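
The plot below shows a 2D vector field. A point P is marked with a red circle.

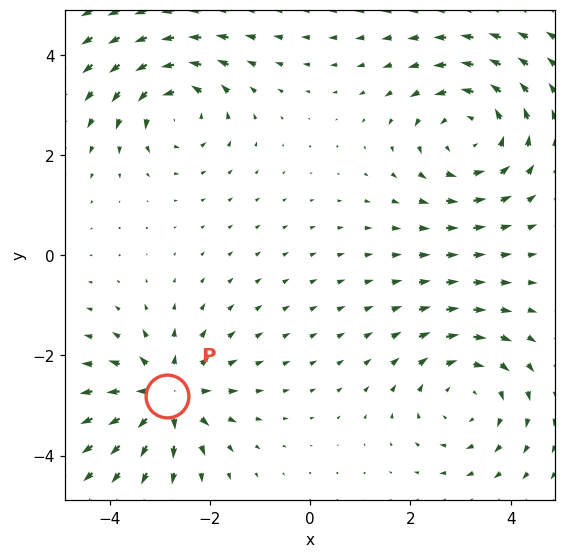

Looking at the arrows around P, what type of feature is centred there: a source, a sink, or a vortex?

At P (-2.9, -2.8) the arrows spread outward. Divergence about +5, curl ≈0 — positive divergence with near-zero curl is a source.

source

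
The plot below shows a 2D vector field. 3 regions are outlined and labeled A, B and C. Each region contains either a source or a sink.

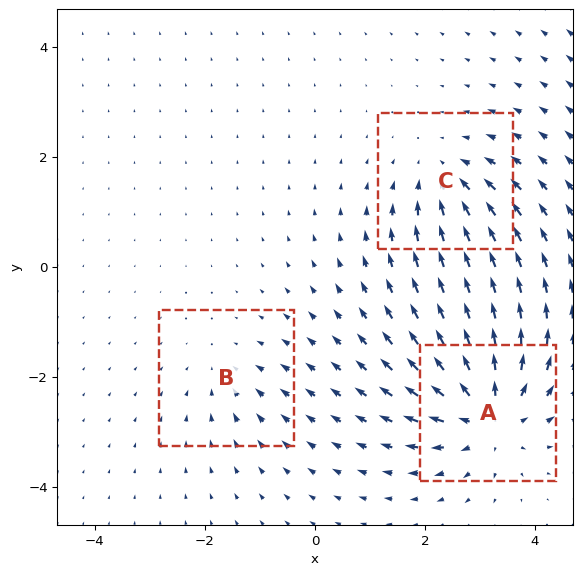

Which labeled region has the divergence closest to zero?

Divergence at each region's feature centre — A: about +6, B: about -2, C: about -4. Region B is closest to zero.

B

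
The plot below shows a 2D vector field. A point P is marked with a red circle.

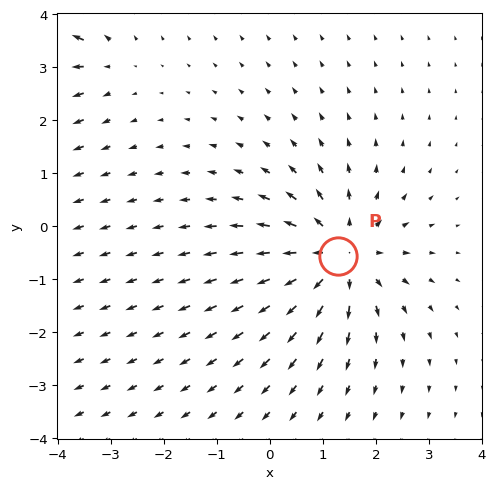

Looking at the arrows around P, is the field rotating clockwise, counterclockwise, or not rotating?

Near P at (1.3, -0.6) the arrows show no circulation. The curl there is ≈0.

not rotating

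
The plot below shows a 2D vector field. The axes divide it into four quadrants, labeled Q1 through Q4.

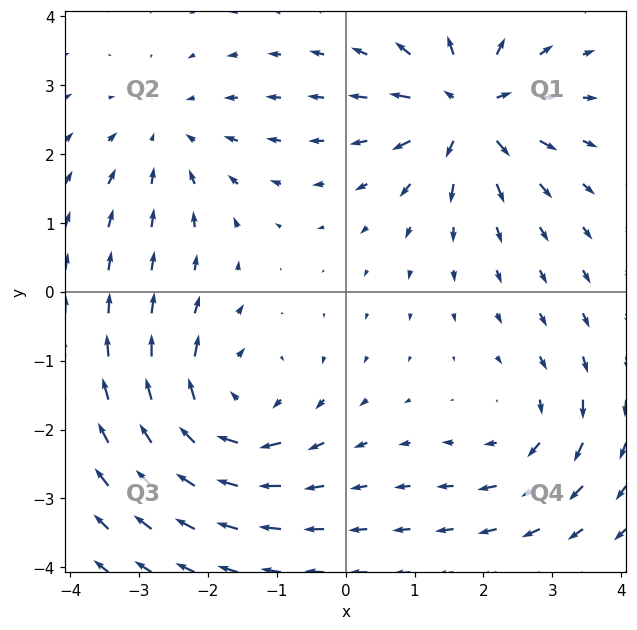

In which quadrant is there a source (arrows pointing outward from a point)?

The source sits at approximately (1.8, 2.6), which lies in quadrant Q1. The divergence there is about +6, positive as expected for a source.

Q1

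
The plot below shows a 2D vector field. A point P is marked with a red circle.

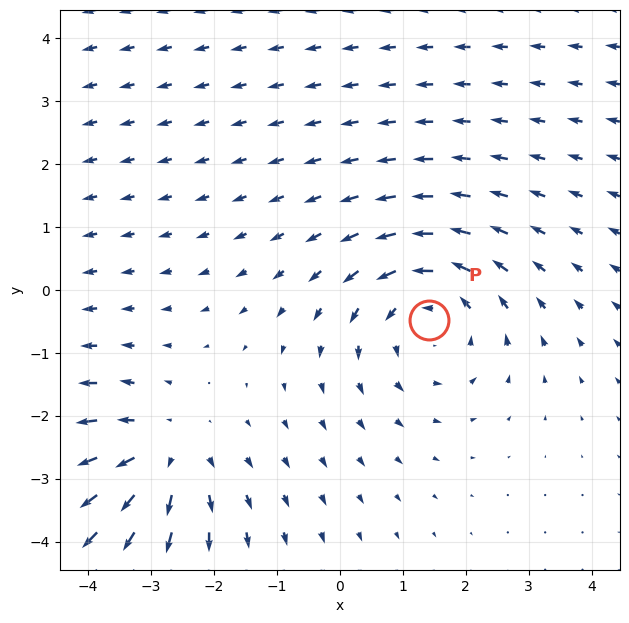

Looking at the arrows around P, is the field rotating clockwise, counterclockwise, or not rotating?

counterclockwise

Near P at (1.4, -0.5) the arrows circulate counterclockwise. The curl (z-component) there is about +3; positive curl means counterclockwise rotation.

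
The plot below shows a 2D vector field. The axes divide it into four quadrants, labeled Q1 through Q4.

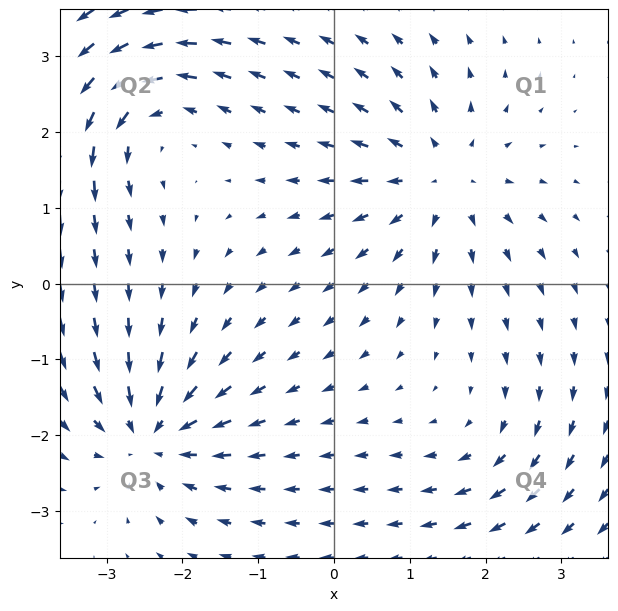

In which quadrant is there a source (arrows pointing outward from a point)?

The source sits at approximately (1.4, 1.4), which lies in quadrant Q1. The divergence there is about +4, positive as expected for a source.

Q1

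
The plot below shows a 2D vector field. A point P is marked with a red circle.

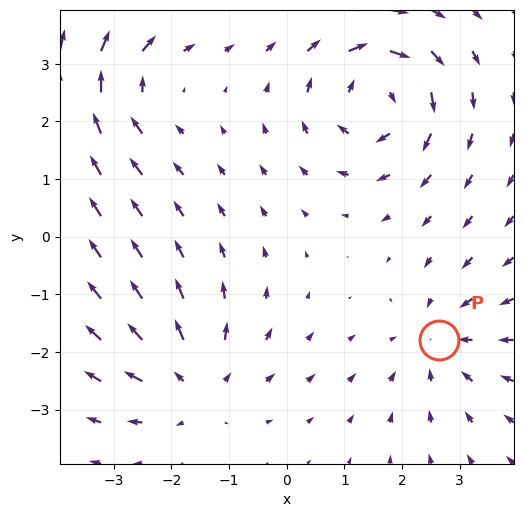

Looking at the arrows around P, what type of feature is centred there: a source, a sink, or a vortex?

sink

At P (2.6, -1.8) the arrows converge inward. Divergence about -3, curl ≈0 — negative divergence with near-zero curl is a sink.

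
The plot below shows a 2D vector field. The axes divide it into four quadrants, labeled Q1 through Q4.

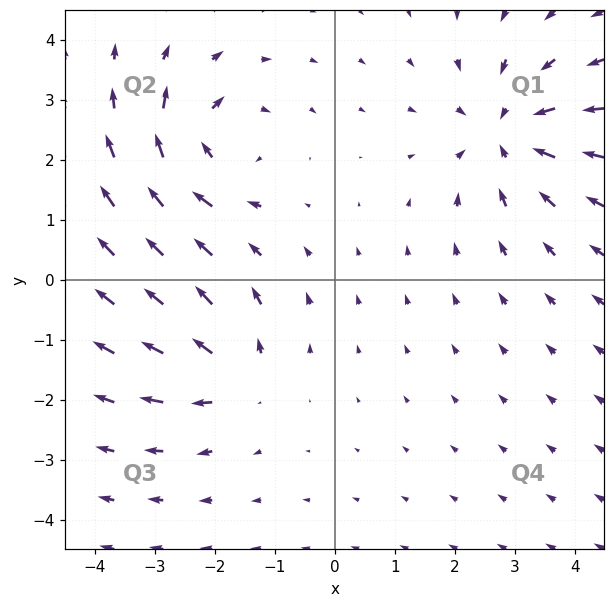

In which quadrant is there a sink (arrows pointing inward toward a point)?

The sink sits at approximately (2.9, 2.4), which lies in quadrant Q1. The divergence there is about -4, negative as expected for a sink.

Q1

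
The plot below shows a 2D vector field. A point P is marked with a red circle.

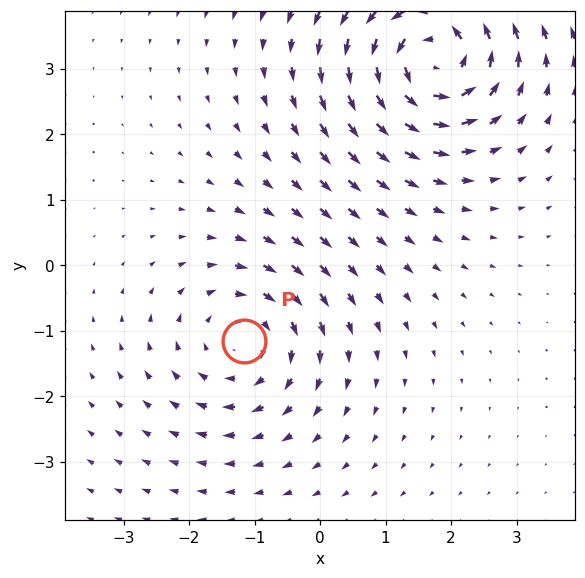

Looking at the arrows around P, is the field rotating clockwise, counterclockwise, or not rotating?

Near P at (-1.2, -1.2) the arrows circulate clockwise. The curl (z-component) there is about -3; negative curl means clockwise rotation.

clockwise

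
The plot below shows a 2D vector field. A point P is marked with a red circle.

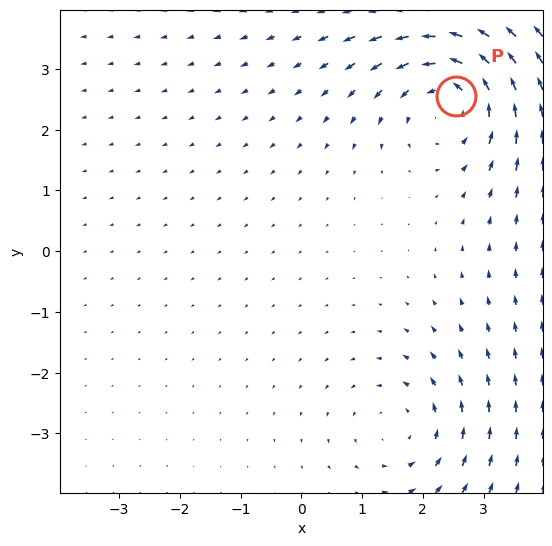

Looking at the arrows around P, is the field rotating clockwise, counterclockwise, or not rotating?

Near P at (2.6, 2.6) the arrows circulate counterclockwise. The curl (z-component) there is about +5; positive curl means counterclockwise rotation.

counterclockwise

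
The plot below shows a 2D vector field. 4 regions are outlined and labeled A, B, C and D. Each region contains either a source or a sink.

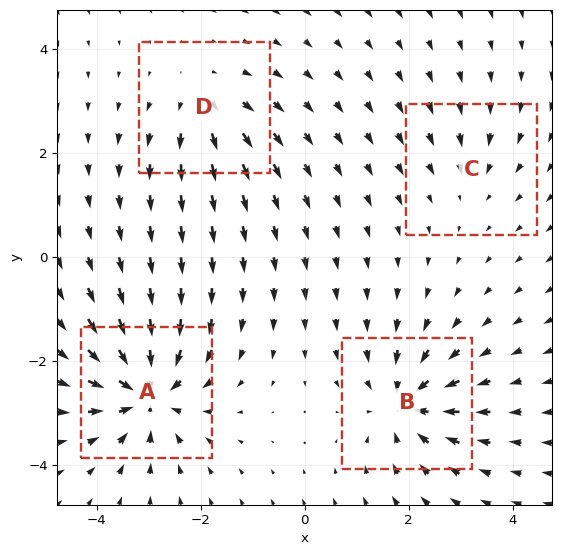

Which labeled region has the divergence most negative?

Divergence at each region's feature centre — A: about -8, B: about -6, C: about -3, D: about +4. Region A is most negative.

A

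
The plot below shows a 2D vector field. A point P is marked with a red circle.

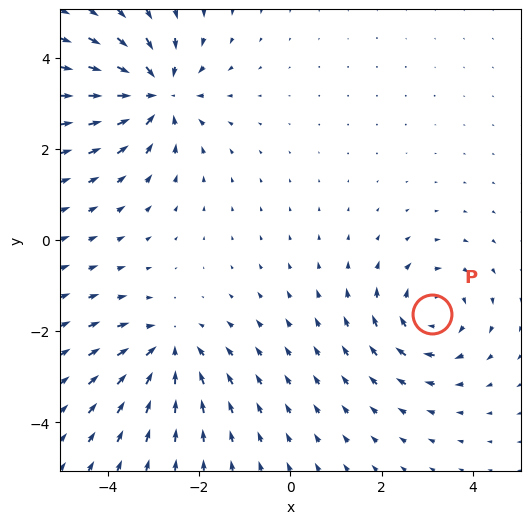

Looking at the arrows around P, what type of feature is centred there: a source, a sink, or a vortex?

vortex

At P (3.1, -1.6) the arrows circulate clockwise. Divergence ≈0, curl about -4 — near-zero divergence with nonzero curl is a vortex.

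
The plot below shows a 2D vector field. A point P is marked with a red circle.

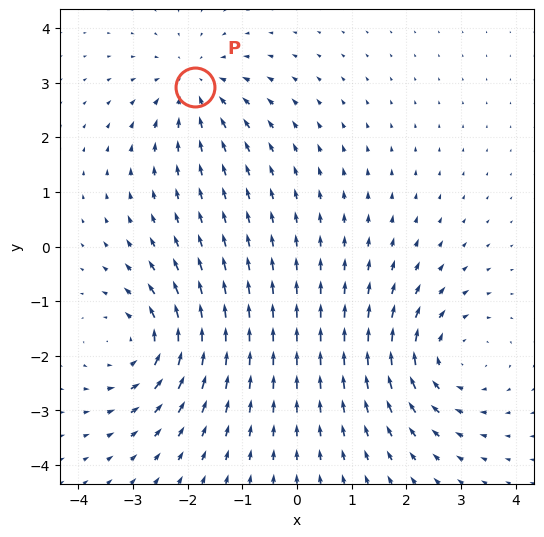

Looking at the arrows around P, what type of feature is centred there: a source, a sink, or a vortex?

At P (-1.9, 2.9) the arrows converge inward. Divergence about -4, curl ≈0 — negative divergence with near-zero curl is a sink.

sink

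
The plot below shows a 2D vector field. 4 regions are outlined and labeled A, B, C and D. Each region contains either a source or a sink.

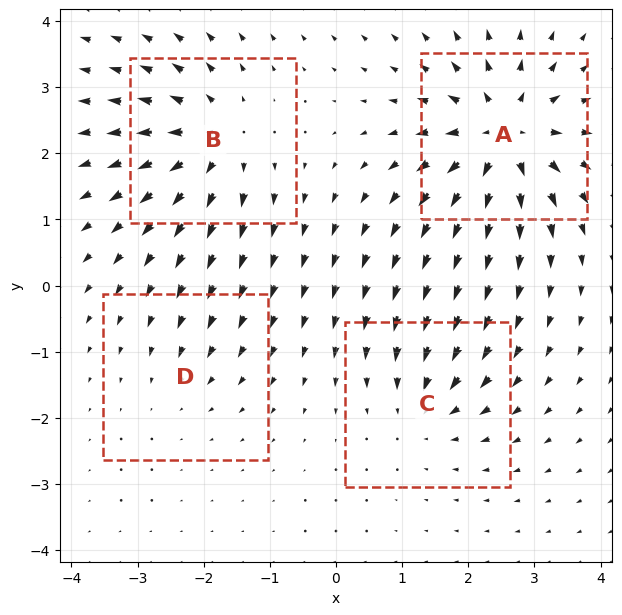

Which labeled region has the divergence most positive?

A

Divergence at each region's feature centre — A: about +8, B: about +6, C: about -4, D: about -2. Region A is most positive.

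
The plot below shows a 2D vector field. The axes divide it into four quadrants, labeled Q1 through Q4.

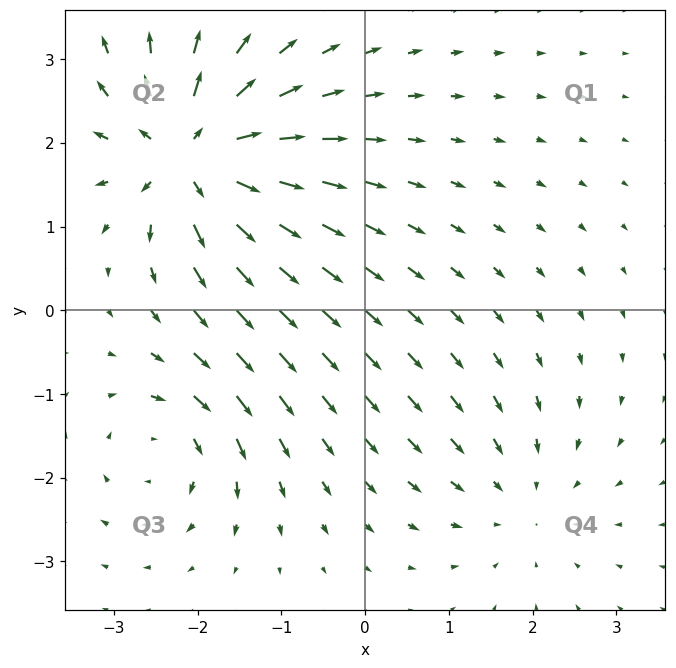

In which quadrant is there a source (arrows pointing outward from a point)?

Q2

The source sits at approximately (-2.1, 1.9), which lies in quadrant Q2. The divergence there is about +6, positive as expected for a source.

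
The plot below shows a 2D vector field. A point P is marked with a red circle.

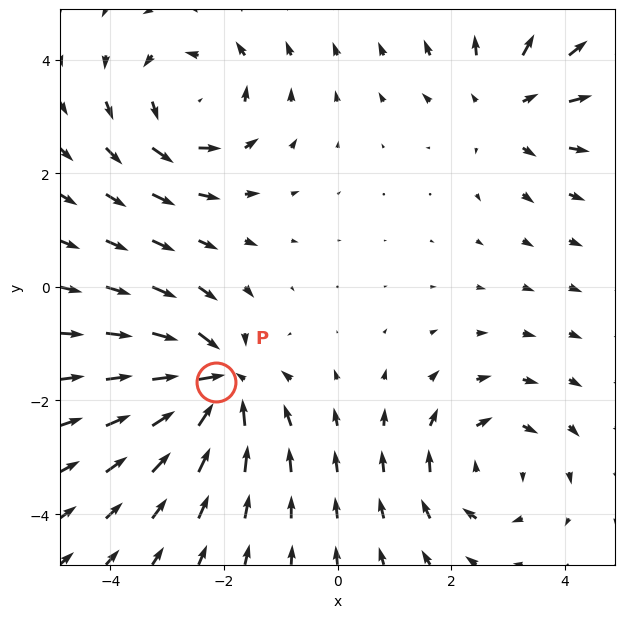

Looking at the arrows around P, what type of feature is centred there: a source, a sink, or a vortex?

At P (-2.1, -1.7) the arrows converge inward. Divergence about -5, curl ≈0 — negative divergence with near-zero curl is a sink.

sink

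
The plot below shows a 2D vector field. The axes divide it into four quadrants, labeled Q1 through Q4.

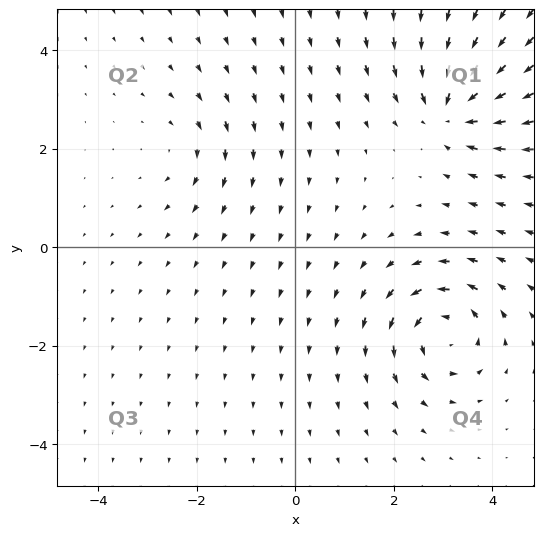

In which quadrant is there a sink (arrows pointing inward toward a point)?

The sink sits at approximately (3.2, 2.8), which lies in quadrant Q1. The divergence there is about -7, negative as expected for a sink.

Q1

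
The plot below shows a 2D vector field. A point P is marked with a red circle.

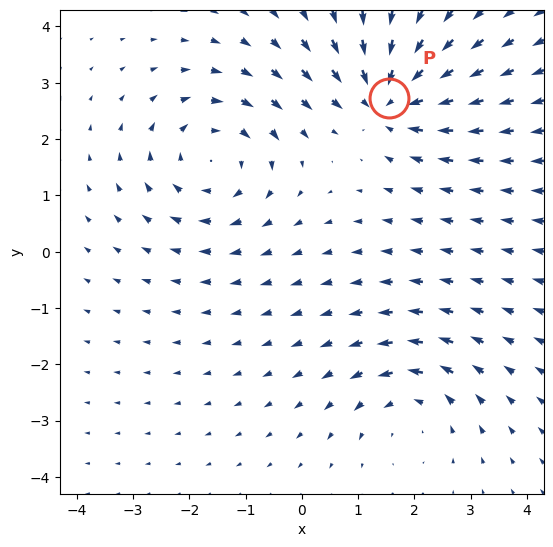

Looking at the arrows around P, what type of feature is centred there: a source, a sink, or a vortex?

At P (1.5, 2.7) the arrows converge inward. Divergence about -5, curl ≈0 — negative divergence with near-zero curl is a sink.

sink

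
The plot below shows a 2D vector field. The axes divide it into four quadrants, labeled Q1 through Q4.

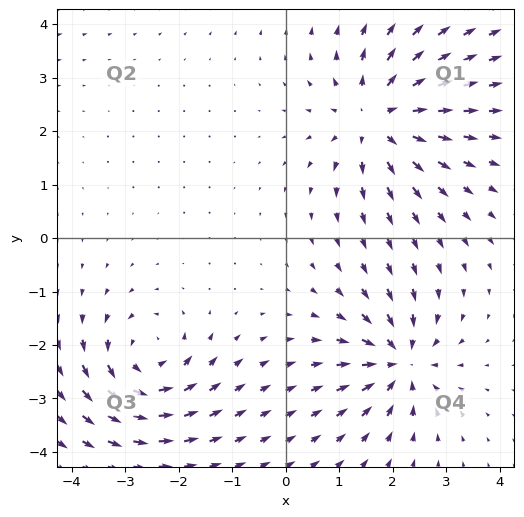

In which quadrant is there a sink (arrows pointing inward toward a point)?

Q4

The sink sits at approximately (2.1, -2.3), which lies in quadrant Q4. The divergence there is about -5, negative as expected for a sink.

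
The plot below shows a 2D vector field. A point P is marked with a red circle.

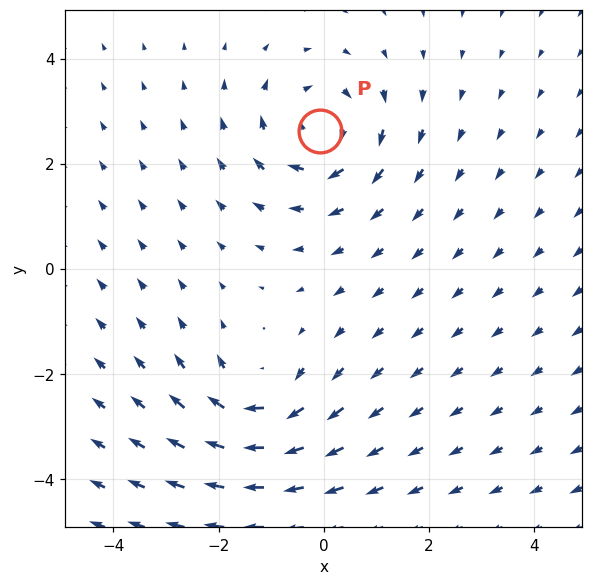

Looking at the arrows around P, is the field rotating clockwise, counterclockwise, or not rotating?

clockwise

Near P at (-0.1, 2.6) the arrows circulate clockwise. The curl (z-component) there is about -4; negative curl means clockwise rotation.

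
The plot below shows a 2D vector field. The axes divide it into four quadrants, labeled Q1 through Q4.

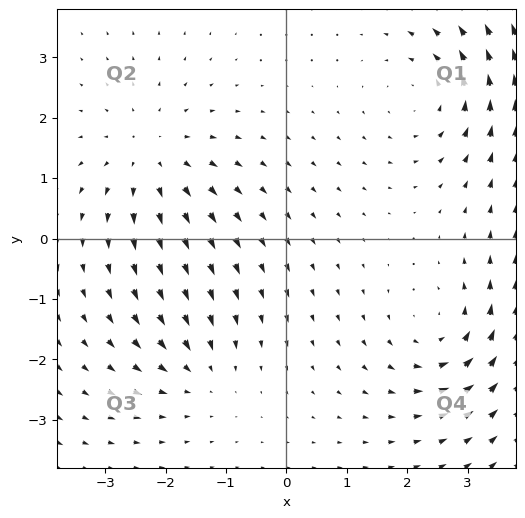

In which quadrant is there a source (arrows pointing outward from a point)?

The source sits at approximately (-2.2, 1.3), which lies in quadrant Q2. The divergence there is about +3, positive as expected for a source.

Q2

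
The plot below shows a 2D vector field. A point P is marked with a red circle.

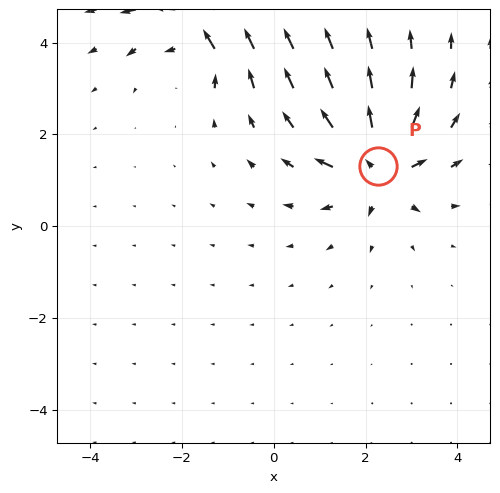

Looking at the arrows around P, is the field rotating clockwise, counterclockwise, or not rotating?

not rotating

Near P at (2.3, 1.3) the arrows show no circulation. The curl there is ≈0.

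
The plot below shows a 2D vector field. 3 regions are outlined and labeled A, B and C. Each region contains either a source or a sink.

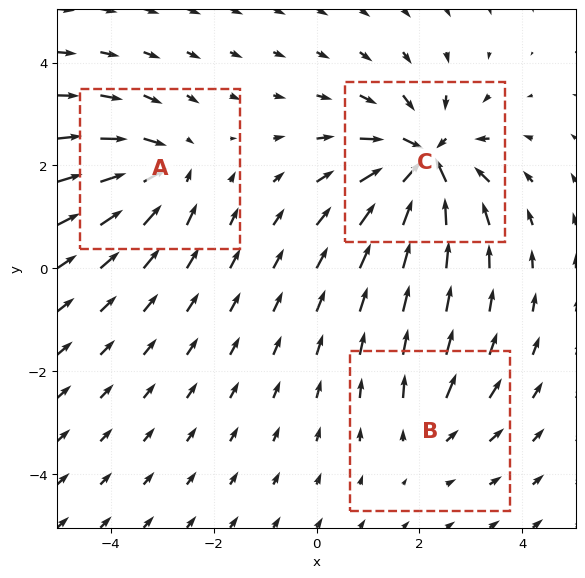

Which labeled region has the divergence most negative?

C

Divergence at each region's feature centre — A: about -4, B: about +2, C: about -6. Region C is most negative.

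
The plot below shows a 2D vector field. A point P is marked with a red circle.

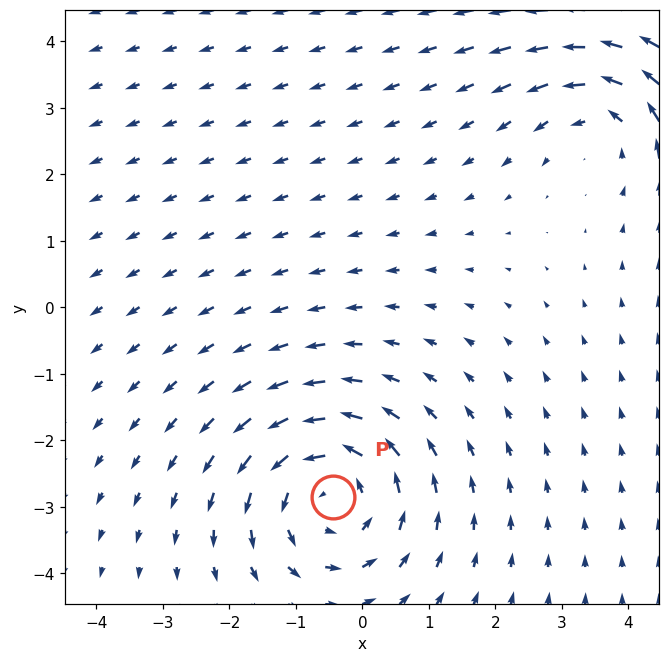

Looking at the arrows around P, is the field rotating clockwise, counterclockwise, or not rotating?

counterclockwise

Near P at (-0.4, -2.9) the arrows circulate counterclockwise. The curl (z-component) there is about +4; positive curl means counterclockwise rotation.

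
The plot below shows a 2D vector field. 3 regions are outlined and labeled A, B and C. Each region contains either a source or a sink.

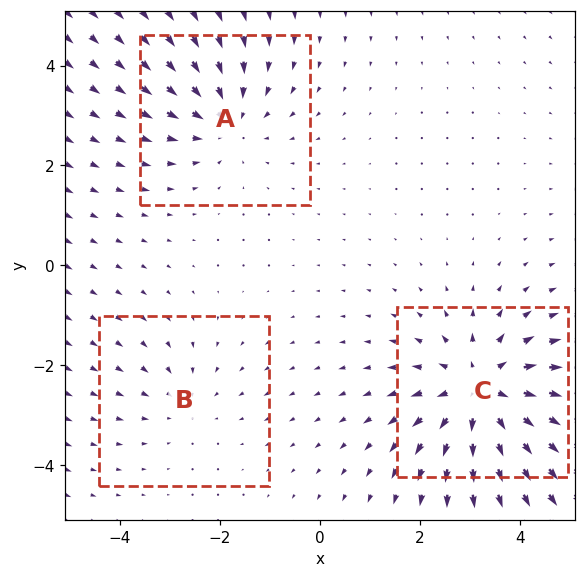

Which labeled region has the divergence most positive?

Divergence at each region's feature centre — A: about -3, B: about -2, C: about +4. Region C is most positive.

C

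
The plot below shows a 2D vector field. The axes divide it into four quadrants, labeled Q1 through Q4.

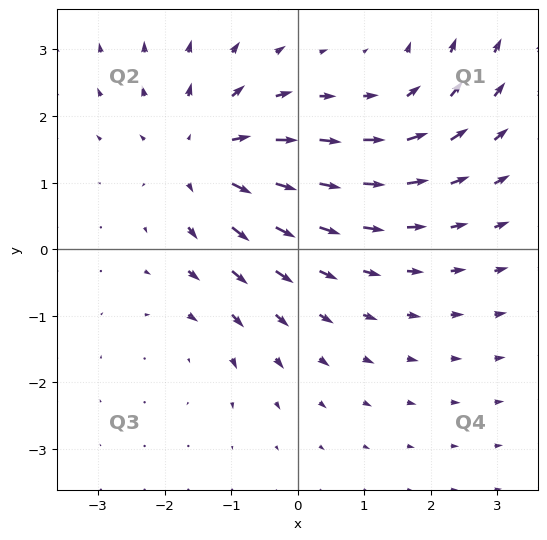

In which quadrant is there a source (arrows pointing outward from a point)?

Q2

The source sits at approximately (-1.4, 1.4), which lies in quadrant Q2. The divergence there is about +5, positive as expected for a source.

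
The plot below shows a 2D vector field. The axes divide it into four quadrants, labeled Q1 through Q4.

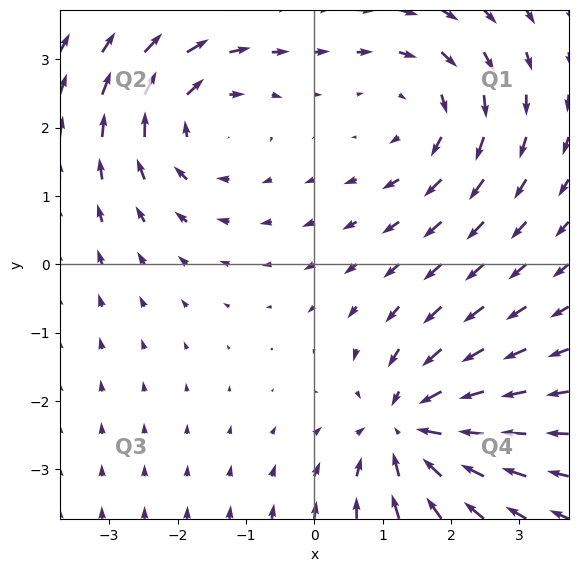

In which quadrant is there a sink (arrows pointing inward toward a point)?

Q4

The sink sits at approximately (1.4, -2.4), which lies in quadrant Q4. The divergence there is about -4, negative as expected for a sink.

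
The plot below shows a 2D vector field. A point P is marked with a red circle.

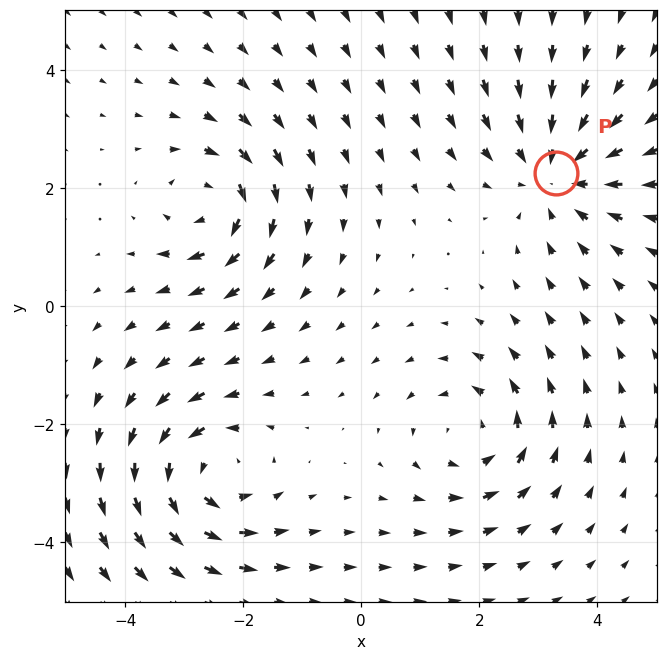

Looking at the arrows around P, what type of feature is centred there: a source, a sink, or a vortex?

sink

At P (3.3, 2.3) the arrows converge inward. Divergence about -4, curl ≈0 — negative divergence with near-zero curl is a sink.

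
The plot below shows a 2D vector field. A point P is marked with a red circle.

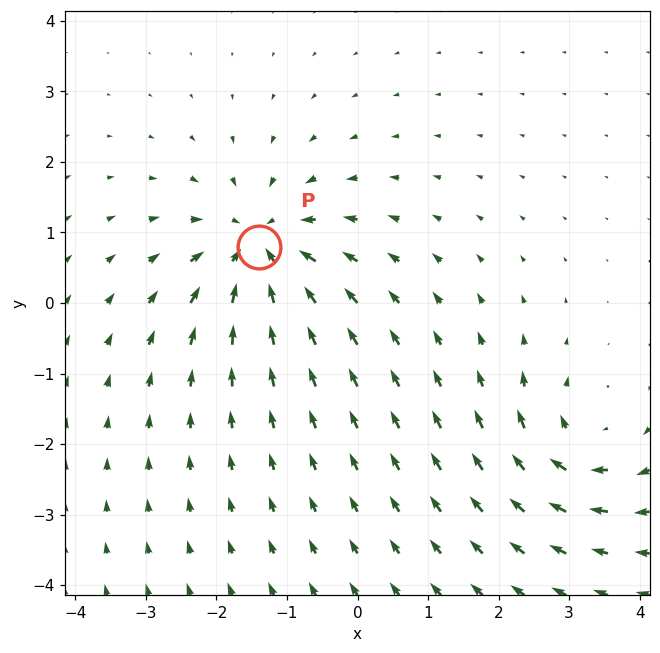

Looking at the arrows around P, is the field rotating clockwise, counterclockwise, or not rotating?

not rotating

Near P at (-1.4, 0.8) the arrows show no circulation. The curl there is ≈0.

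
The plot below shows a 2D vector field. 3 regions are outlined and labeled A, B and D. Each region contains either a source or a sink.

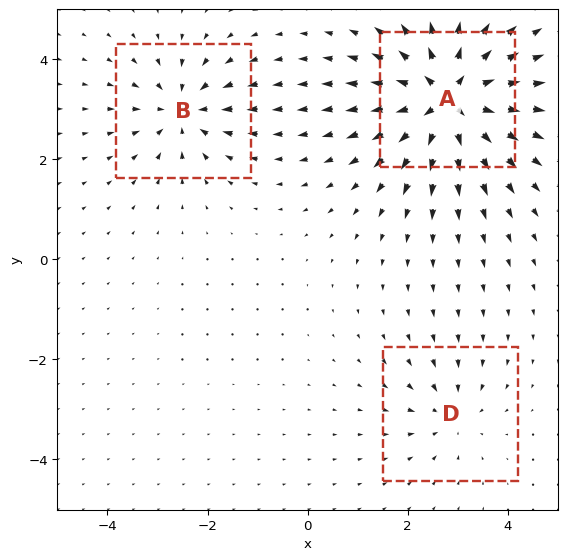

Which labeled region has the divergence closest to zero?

D

Divergence at each region's feature centre — A: about +6, B: about -4, D: about -3. Region D is closest to zero.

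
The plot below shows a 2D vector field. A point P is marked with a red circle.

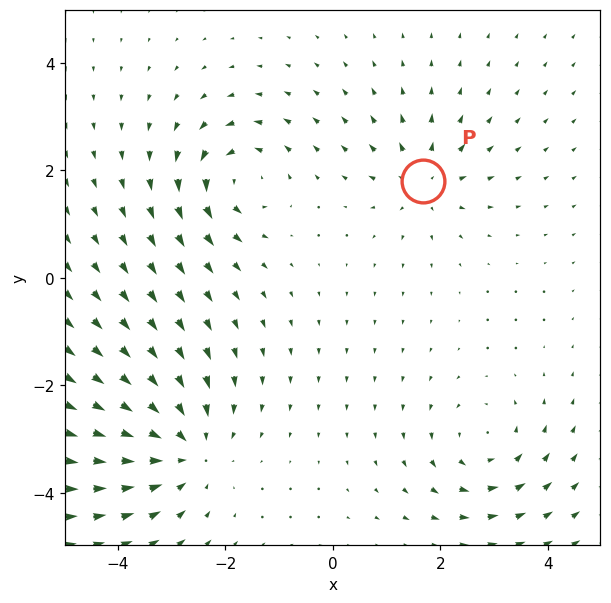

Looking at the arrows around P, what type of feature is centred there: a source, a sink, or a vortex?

source

At P (1.7, 1.8) the arrows spread outward. Divergence about +4, curl ≈0 — positive divergence with near-zero curl is a source.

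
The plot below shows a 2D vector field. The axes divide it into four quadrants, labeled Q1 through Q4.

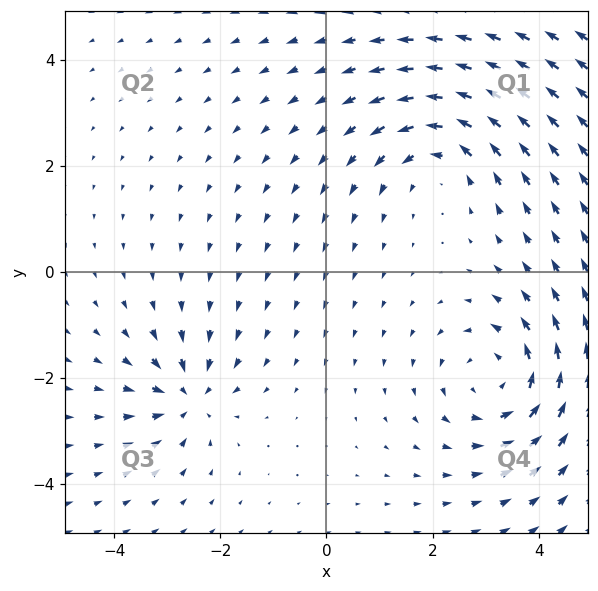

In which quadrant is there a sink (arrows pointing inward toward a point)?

The sink sits at approximately (-2.6, -2.3), which lies in quadrant Q3. The divergence there is about -5, negative as expected for a sink.

Q3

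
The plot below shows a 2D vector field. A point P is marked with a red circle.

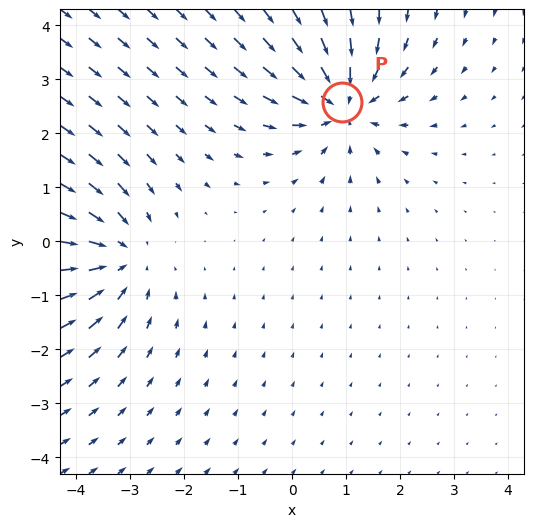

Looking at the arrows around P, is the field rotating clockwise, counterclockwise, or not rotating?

Near P at (0.9, 2.6) the arrows show no circulation. The curl there is ≈0.

not rotating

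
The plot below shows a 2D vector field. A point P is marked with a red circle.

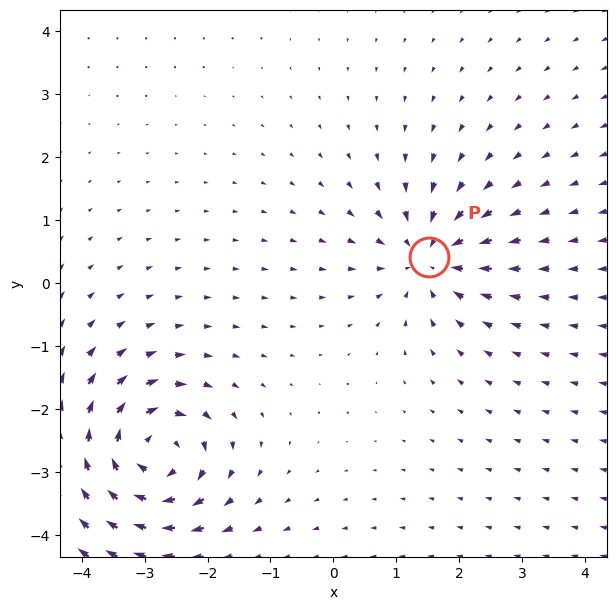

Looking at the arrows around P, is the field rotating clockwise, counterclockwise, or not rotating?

not rotating

Near P at (1.5, 0.4) the arrows show no circulation. The curl there is ≈0.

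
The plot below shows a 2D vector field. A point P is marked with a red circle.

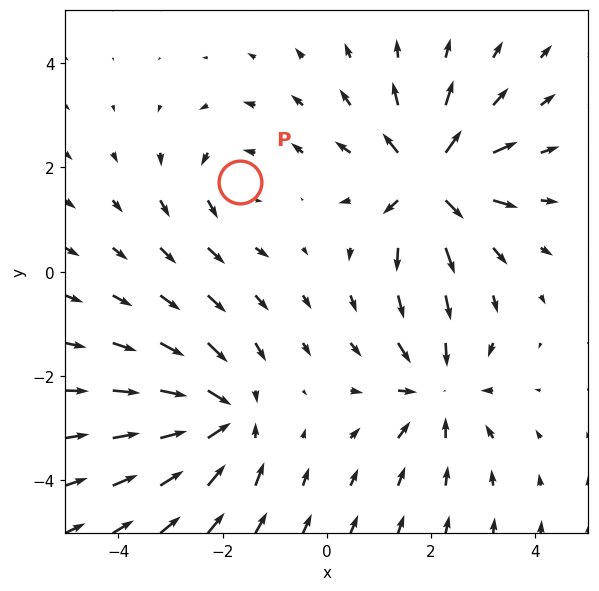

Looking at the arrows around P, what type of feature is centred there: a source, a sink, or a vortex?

vortex

At P (-1.7, 1.7) the arrows circulate counterclockwise. Divergence ≈0, curl about +3 — near-zero divergence with nonzero curl is a vortex.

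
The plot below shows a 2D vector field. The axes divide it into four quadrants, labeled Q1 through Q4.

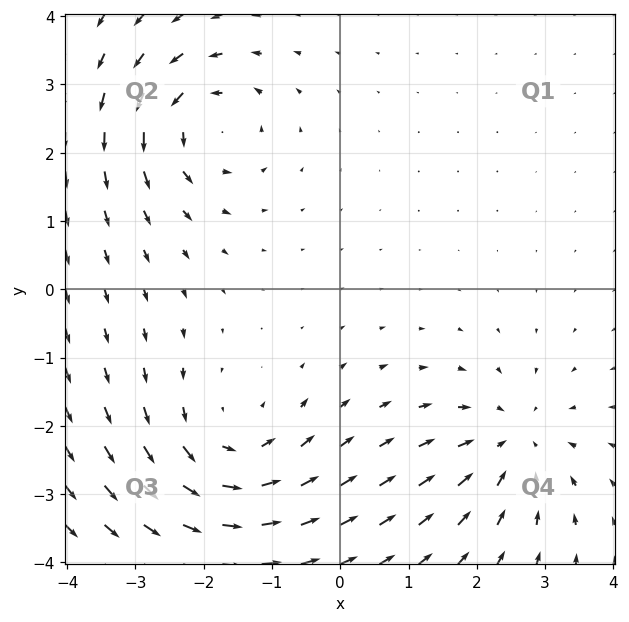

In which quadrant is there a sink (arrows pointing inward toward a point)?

The sink sits at approximately (2.5, -2.3), which lies in quadrant Q4. The divergence there is about -4, negative as expected for a sink.

Q4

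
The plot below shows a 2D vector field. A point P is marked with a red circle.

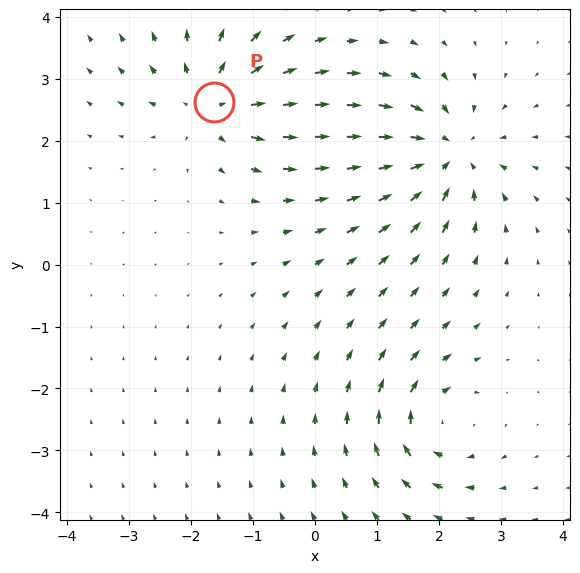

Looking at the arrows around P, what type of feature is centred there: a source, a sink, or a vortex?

At P (-1.6, 2.6) the arrows spread outward. Divergence about +5, curl ≈0 — positive divergence with near-zero curl is a source.

source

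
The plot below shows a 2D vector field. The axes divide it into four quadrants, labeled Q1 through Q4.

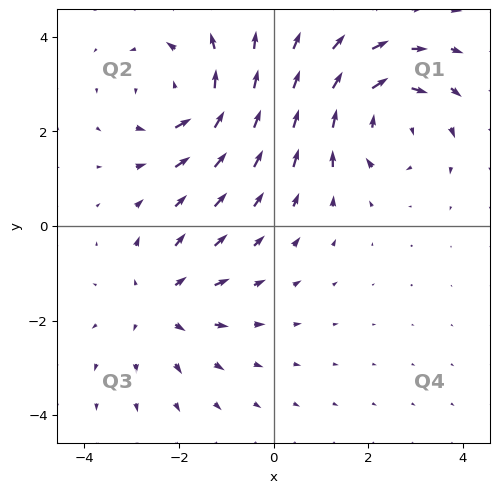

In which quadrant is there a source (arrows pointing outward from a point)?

The source sits at approximately (-2.4, -1.7), which lies in quadrant Q3. The divergence there is about +3, positive as expected for a source.

Q3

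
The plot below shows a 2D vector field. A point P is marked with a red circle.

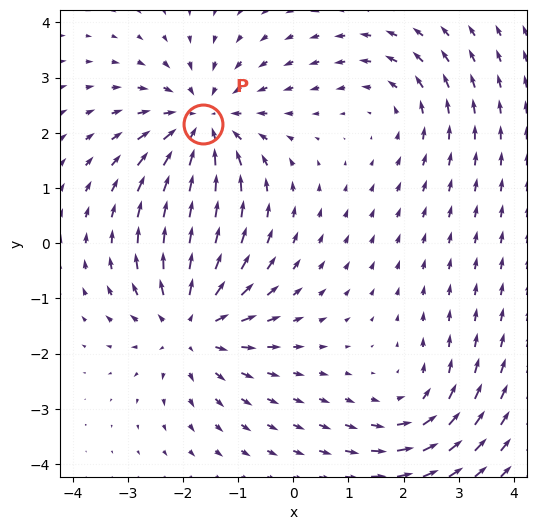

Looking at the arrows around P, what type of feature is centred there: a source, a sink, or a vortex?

At P (-1.6, 2.2) the arrows converge inward. Divergence about -4, curl ≈0 — negative divergence with near-zero curl is a sink.

sink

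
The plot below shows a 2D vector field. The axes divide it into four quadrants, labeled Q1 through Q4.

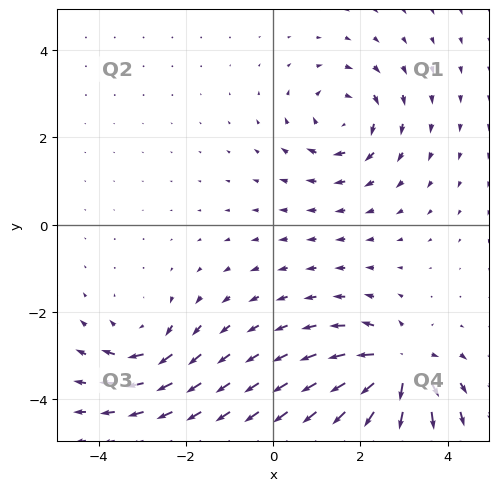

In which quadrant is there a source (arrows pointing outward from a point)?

Q4

The source sits at approximately (2.9, -3.3), which lies in quadrant Q4. The divergence there is about +6, positive as expected for a source.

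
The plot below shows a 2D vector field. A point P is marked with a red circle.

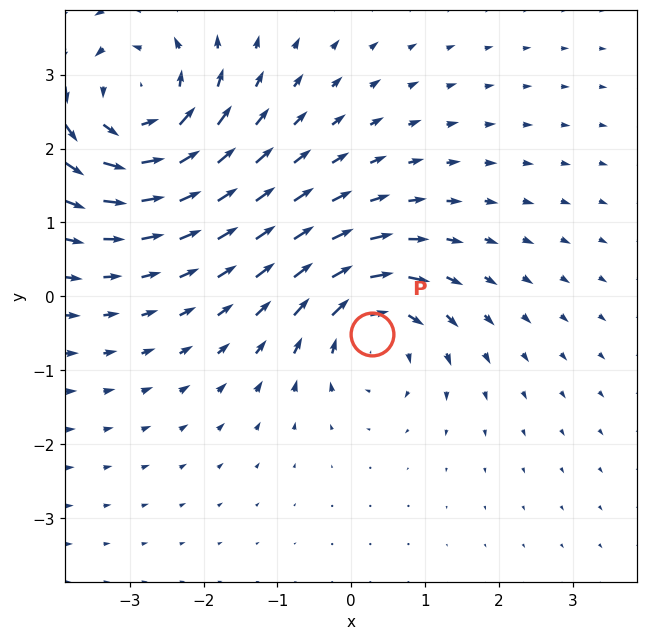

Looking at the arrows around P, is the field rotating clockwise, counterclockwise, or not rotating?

clockwise

Near P at (0.3, -0.5) the arrows circulate clockwise. The curl (z-component) there is about -4; negative curl means clockwise rotation.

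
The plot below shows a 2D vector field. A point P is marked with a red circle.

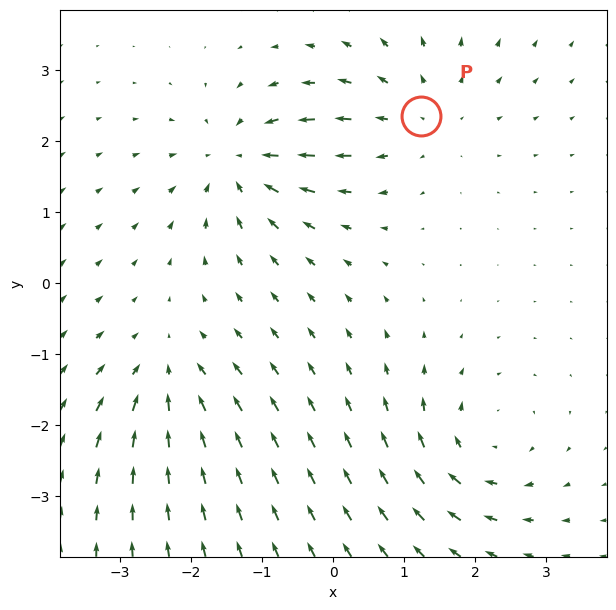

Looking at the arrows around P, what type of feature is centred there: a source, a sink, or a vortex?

source

At P (1.2, 2.4) the arrows spread outward. Divergence about +3, curl ≈0 — positive divergence with near-zero curl is a source.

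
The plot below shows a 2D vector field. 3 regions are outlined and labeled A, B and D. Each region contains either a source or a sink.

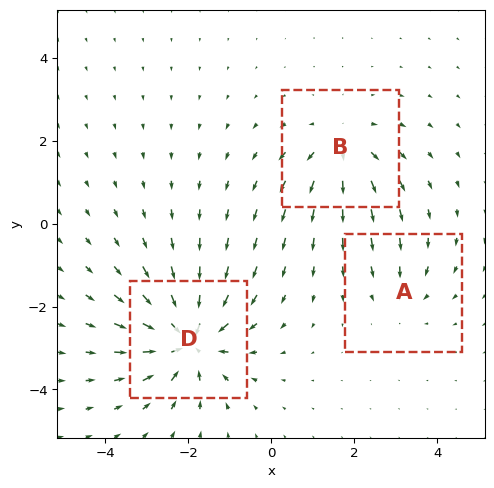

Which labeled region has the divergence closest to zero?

A

Divergence at each region's feature centre — A: about -2, B: about +3, D: about -5. Region A is closest to zero.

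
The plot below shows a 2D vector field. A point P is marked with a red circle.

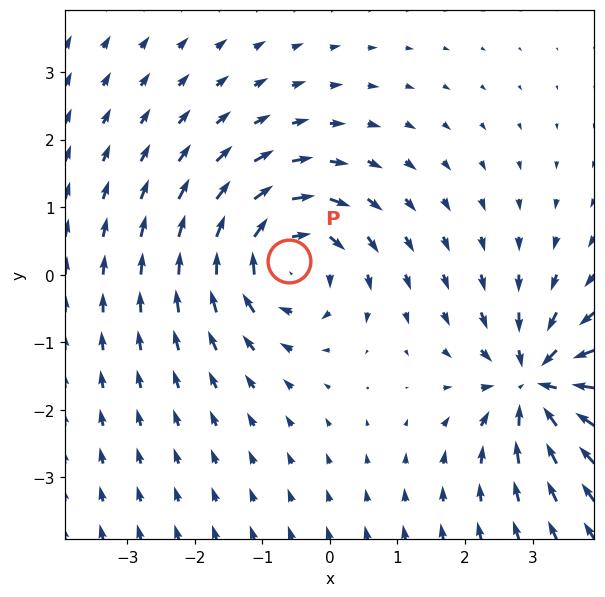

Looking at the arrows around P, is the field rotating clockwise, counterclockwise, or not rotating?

clockwise

Near P at (-0.6, 0.2) the arrows circulate clockwise. The curl (z-component) there is about -5; negative curl means clockwise rotation.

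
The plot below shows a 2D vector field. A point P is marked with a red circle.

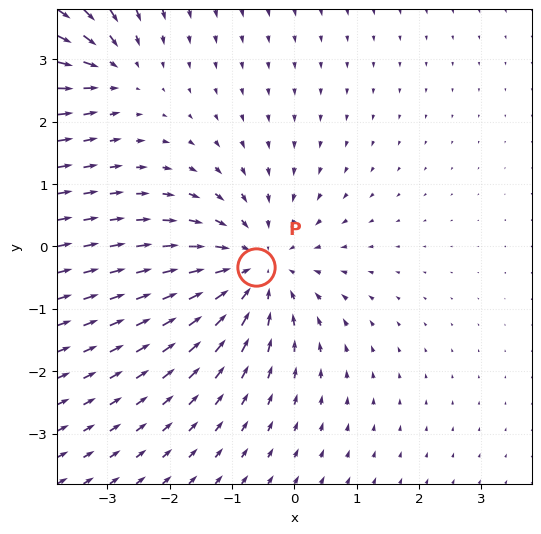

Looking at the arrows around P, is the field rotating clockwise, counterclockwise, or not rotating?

not rotating

Near P at (-0.6, -0.3) the arrows show no circulation. The curl there is ≈0.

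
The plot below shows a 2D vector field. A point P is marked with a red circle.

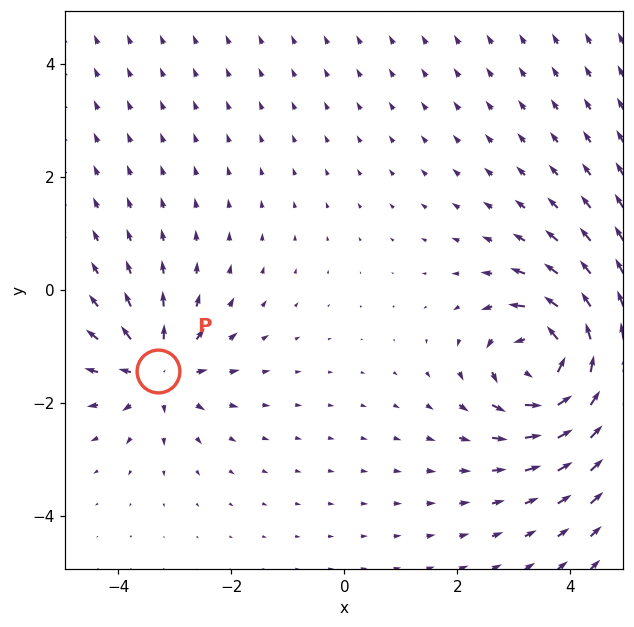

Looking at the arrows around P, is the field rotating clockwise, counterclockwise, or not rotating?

not rotating

Near P at (-3.3, -1.4) the arrows show no circulation. The curl there is ≈0.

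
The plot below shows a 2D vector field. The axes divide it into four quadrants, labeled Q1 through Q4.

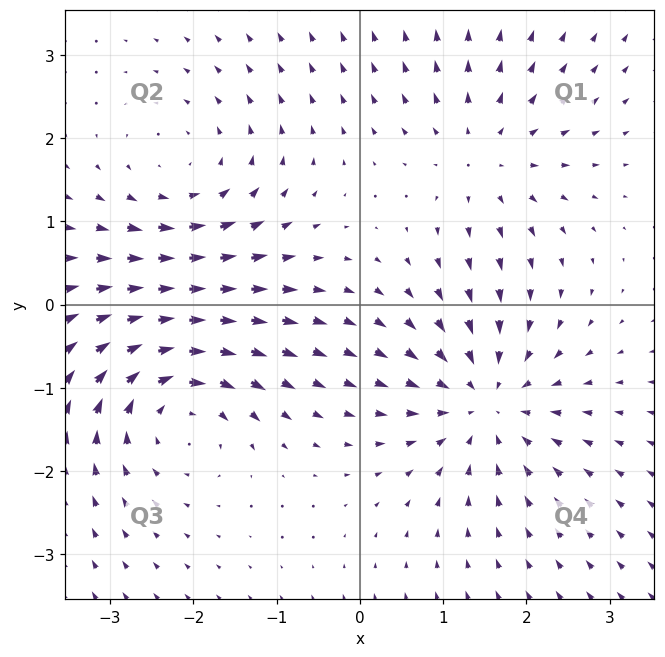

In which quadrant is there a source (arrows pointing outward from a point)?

Q1

The source sits at approximately (1.5, 1.8), which lies in quadrant Q1. The divergence there is about +4, positive as expected for a source.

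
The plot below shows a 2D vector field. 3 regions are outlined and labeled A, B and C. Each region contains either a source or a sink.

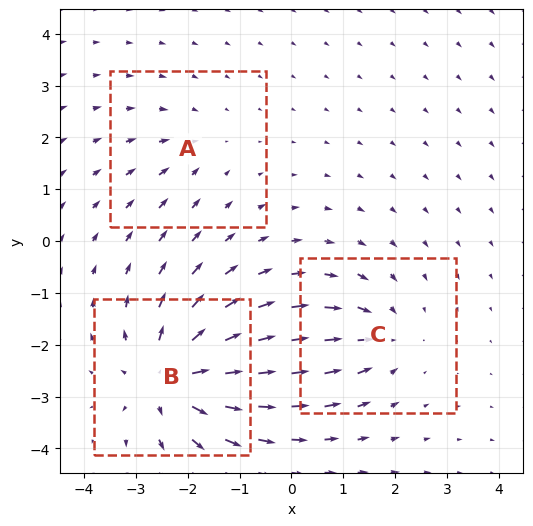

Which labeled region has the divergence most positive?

Divergence at each region's feature centre — A: about -2, B: about +5, C: about -3. Region B is most positive.

B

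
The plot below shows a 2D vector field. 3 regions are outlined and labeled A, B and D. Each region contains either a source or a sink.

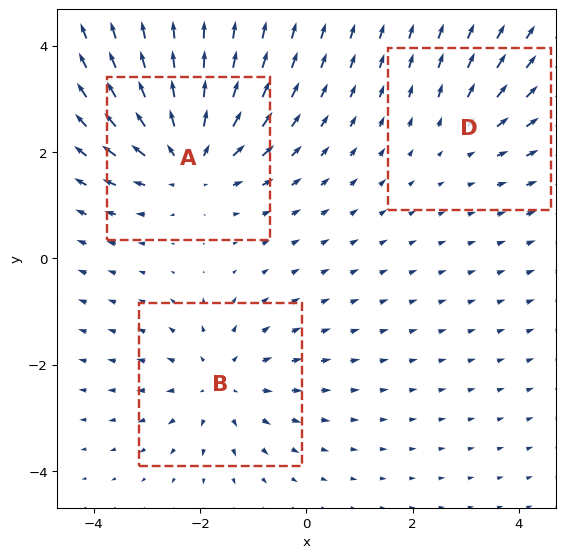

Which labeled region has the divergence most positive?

Divergence at each region's feature centre — A: about +4, B: about +3, D: about +2. Region A is most positive.

A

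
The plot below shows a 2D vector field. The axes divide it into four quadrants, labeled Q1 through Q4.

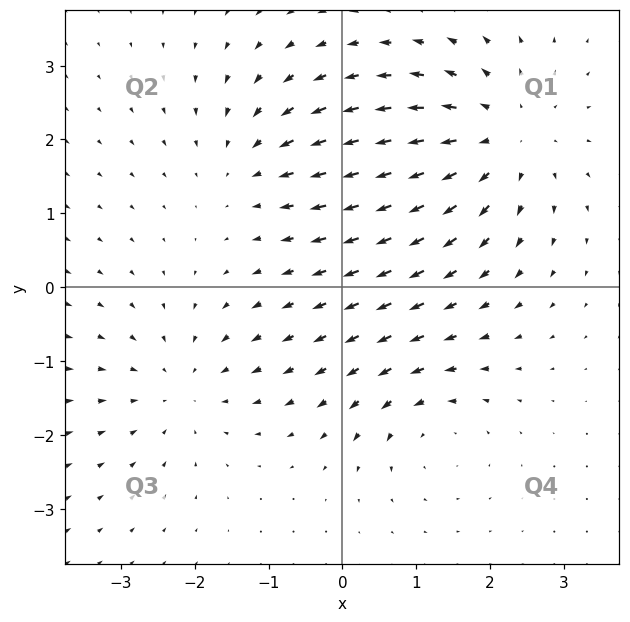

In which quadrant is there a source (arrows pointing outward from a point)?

Q1

The source sits at approximately (2.1, 2.0), which lies in quadrant Q1. The divergence there is about +4, positive as expected for a source.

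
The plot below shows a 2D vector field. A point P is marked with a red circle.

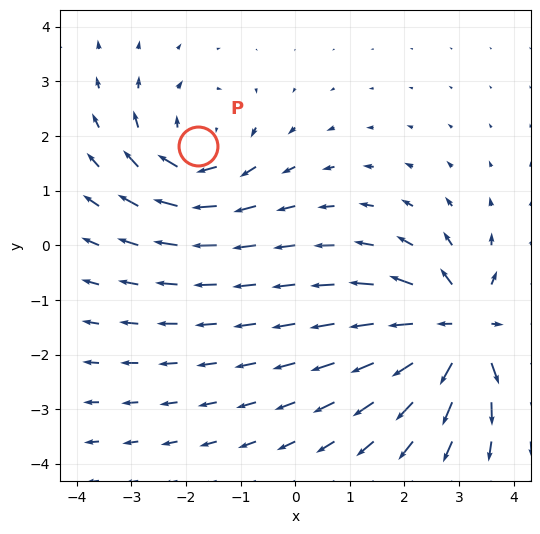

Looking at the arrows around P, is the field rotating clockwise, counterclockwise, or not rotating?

Near P at (-1.8, 1.8) the arrows circulate clockwise. The curl (z-component) there is about -4; negative curl means clockwise rotation.

clockwise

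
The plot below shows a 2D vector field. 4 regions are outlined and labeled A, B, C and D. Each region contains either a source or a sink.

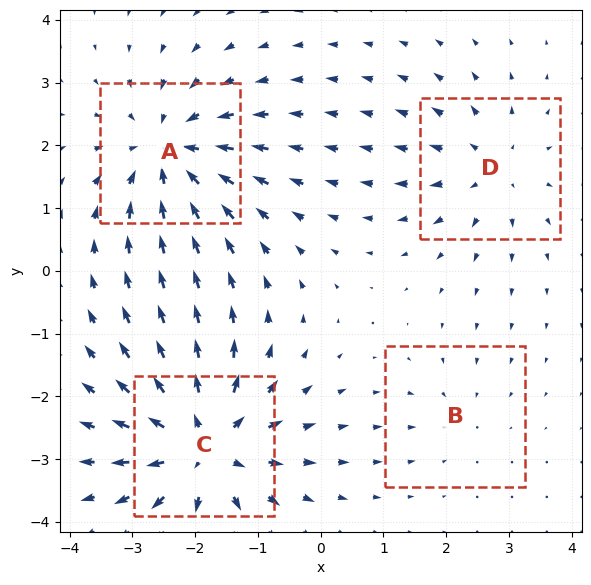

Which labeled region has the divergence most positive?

Divergence at each region's feature centre — A: about -6, B: about -2, C: about +7, D: about +4. Region C is most positive.

C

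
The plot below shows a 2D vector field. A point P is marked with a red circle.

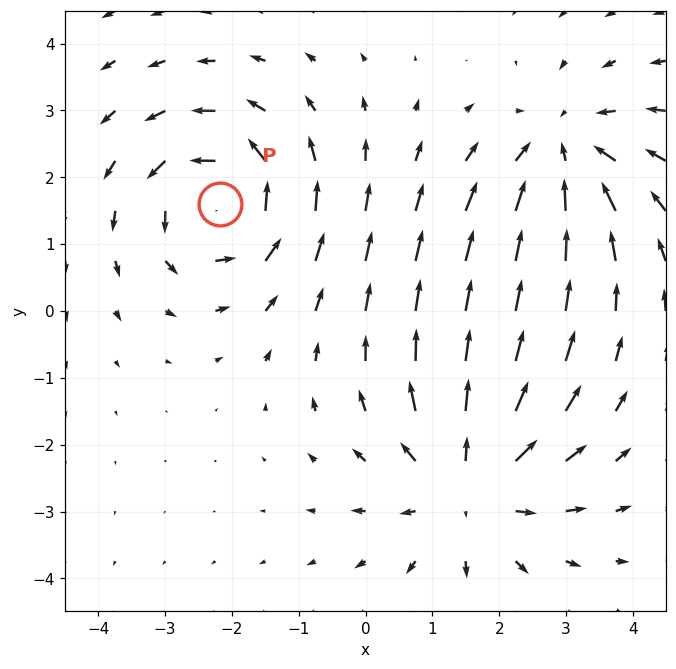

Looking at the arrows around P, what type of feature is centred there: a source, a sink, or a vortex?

At P (-2.2, 1.6) the arrows circulate counterclockwise. Divergence ≈0, curl about +5 — near-zero divergence with nonzero curl is a vortex.

vortex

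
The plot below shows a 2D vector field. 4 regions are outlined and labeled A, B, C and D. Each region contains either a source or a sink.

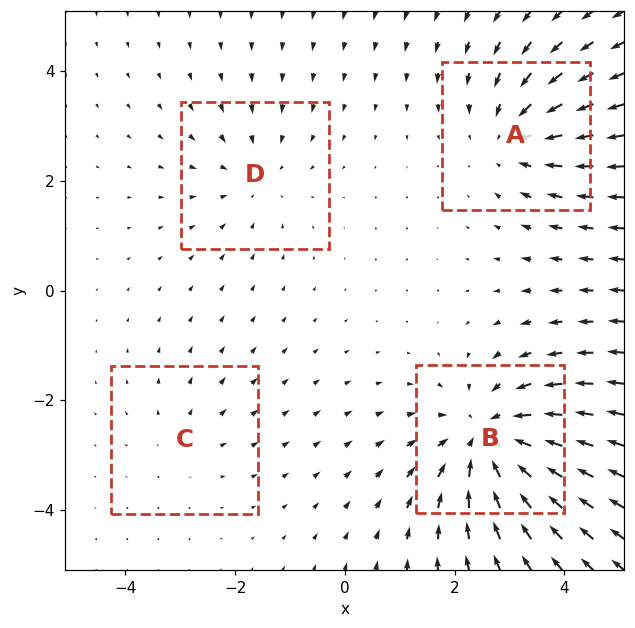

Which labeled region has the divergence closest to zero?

Divergence at each region's feature centre — A: about -4, B: about -6, C: about +2, D: about -3. Region C is closest to zero.

C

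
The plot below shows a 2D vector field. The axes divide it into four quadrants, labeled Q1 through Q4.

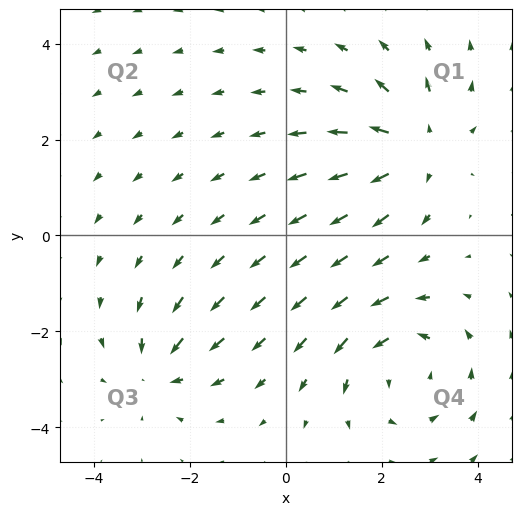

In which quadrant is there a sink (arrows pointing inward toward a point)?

Q3

The sink sits at approximately (-2.6, -2.8), which lies in quadrant Q3. The divergence there is about -4, negative as expected for a sink.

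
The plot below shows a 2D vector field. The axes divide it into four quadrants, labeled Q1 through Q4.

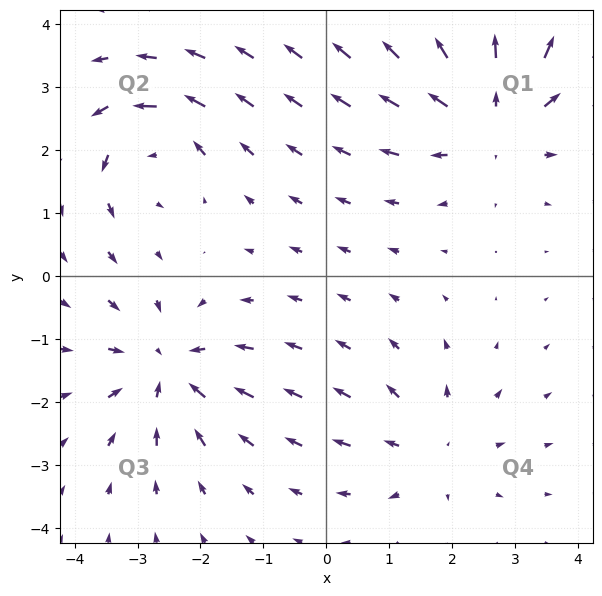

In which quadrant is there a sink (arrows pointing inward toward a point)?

The sink sits at approximately (-2.5, -1.5), which lies in quadrant Q3. The divergence there is about -4, negative as expected for a sink.

Q3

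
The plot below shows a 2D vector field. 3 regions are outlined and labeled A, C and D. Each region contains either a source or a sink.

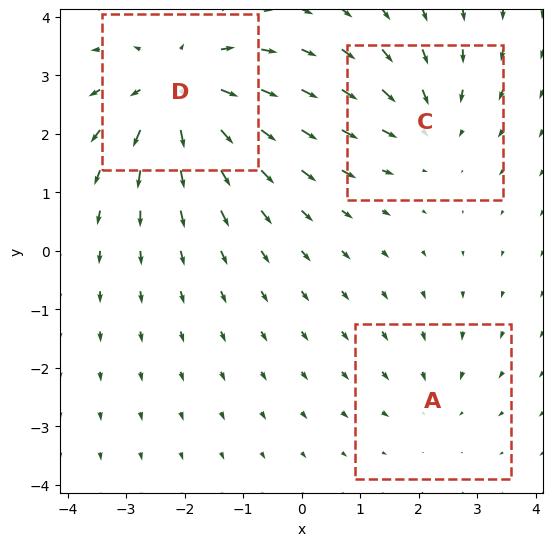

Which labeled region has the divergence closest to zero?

A

Divergence at each region's feature centre — A: about -2, C: about -3, D: about +5. Region A is closest to zero.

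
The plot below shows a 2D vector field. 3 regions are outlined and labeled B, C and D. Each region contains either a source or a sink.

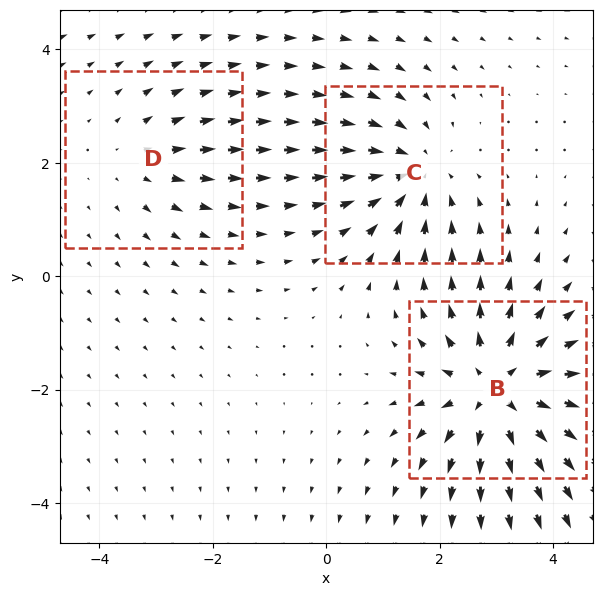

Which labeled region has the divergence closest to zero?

D

Divergence at each region's feature centre — B: about +5, C: about -3, D: about +2. Region D is closest to zero.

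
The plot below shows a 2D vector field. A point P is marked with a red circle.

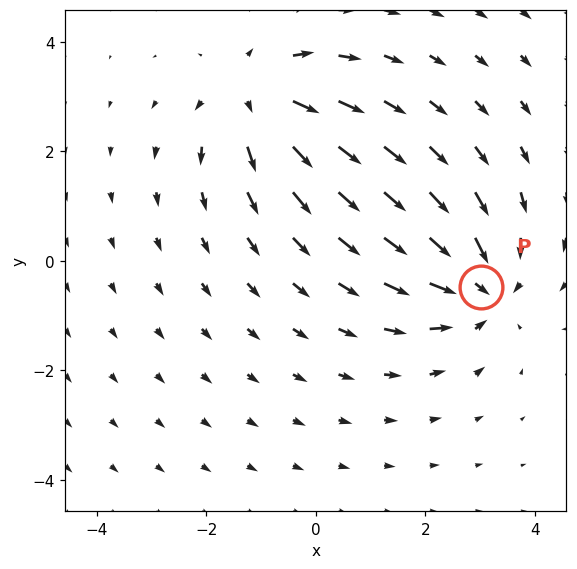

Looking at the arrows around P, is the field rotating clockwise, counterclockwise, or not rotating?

Near P at (3.0, -0.5) the arrows show no circulation. The curl there is ≈0.

not rotating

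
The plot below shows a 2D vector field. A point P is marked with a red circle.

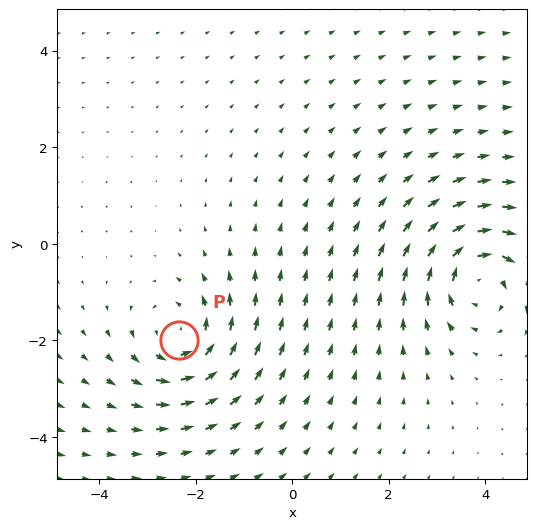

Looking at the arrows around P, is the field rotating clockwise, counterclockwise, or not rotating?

Near P at (-2.3, -2.0) the arrows circulate counterclockwise. The curl (z-component) there is about +4; positive curl means counterclockwise rotation.

counterclockwise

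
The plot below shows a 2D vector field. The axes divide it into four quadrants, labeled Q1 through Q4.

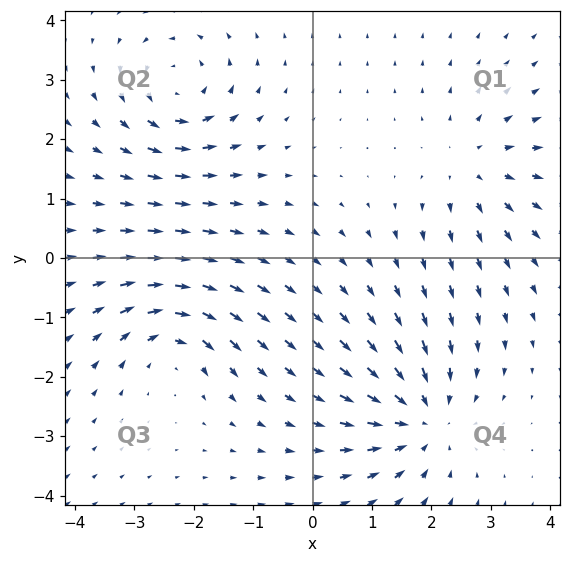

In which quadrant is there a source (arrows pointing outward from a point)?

Q1

The source sits at approximately (2.7, 1.5), which lies in quadrant Q1. The divergence there is about +3, positive as expected for a source.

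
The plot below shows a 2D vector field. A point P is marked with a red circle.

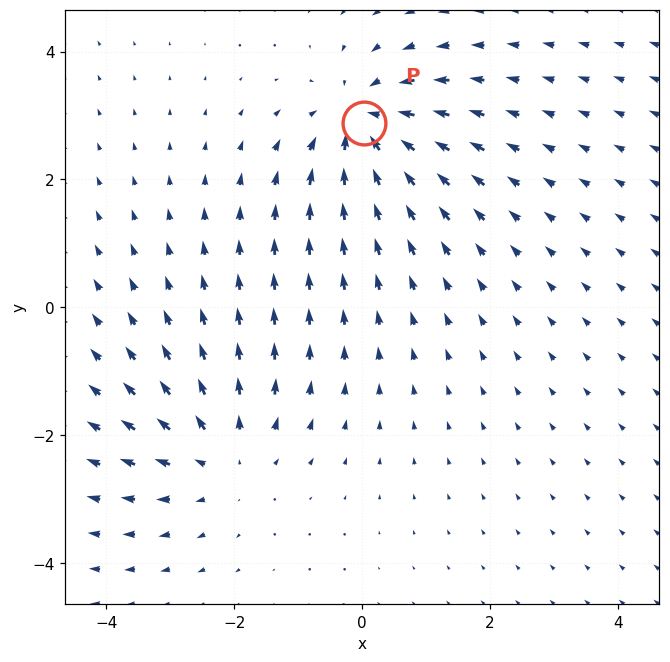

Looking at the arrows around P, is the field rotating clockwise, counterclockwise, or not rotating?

Near P at (0.0, 2.9) the arrows show no circulation. The curl there is ≈0.

not rotating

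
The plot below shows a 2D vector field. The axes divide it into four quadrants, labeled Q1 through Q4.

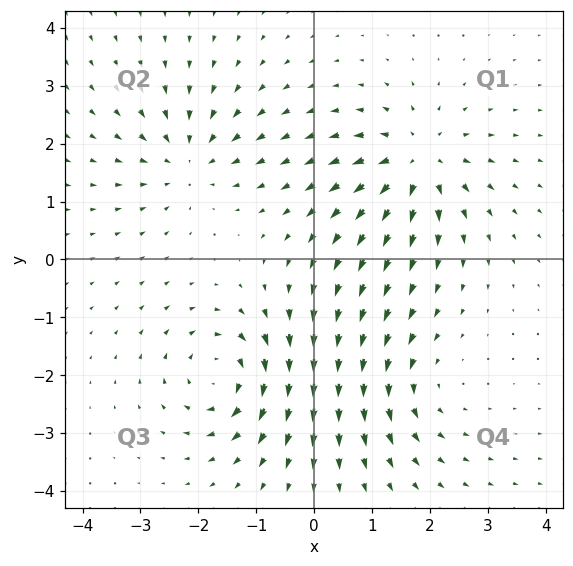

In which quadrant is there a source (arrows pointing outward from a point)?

The source sits at approximately (1.8, 1.7), which lies in quadrant Q1. The divergence there is about +6, positive as expected for a source.

Q1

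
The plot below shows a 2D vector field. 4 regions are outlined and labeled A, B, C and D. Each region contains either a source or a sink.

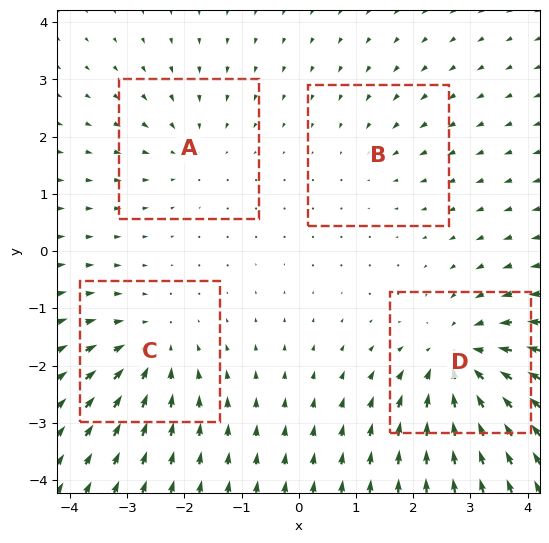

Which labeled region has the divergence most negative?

Divergence at each region's feature centre — A: about -3, B: about -2, C: about -4, D: about -6. Region D is most negative.

D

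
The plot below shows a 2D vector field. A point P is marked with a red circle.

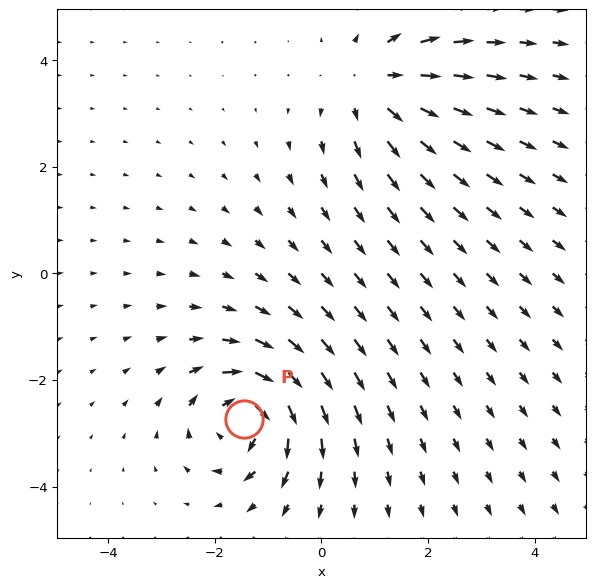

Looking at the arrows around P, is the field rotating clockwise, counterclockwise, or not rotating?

Near P at (-1.5, -2.7) the arrows circulate clockwise. The curl (z-component) there is about -7; negative curl means clockwise rotation.

clockwise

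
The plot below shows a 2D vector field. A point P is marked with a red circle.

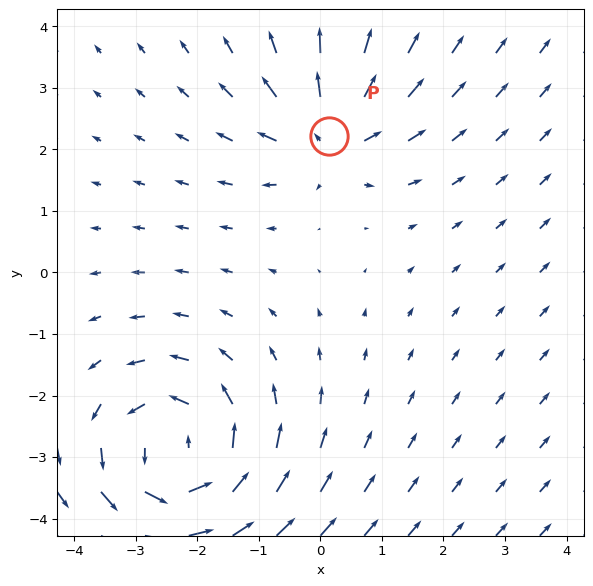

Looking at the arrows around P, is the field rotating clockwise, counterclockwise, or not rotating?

Near P at (0.1, 2.2) the arrows show no circulation. The curl there is ≈0.

not rotating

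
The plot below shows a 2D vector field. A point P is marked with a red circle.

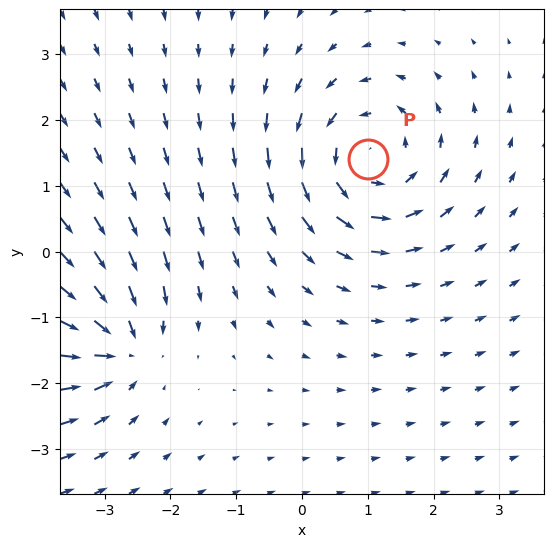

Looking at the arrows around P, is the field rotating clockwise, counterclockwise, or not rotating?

Near P at (1.0, 1.4) the arrows circulate counterclockwise. The curl (z-component) there is about +4; positive curl means counterclockwise rotation.

counterclockwise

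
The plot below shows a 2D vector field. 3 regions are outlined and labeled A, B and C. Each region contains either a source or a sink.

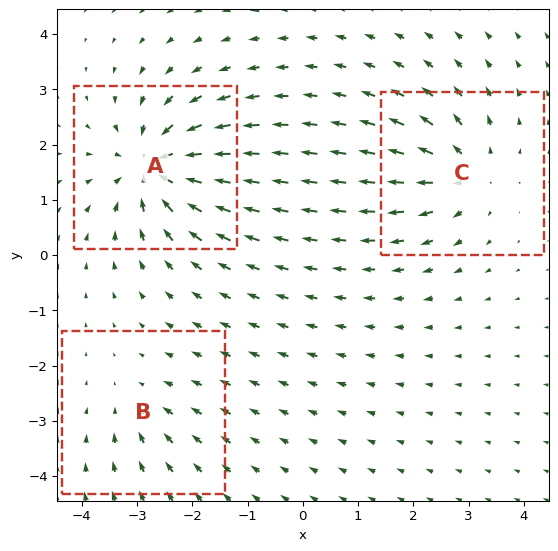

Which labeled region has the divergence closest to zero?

B

Divergence at each region's feature centre — A: about -6, B: about -2, C: about +4. Region B is closest to zero.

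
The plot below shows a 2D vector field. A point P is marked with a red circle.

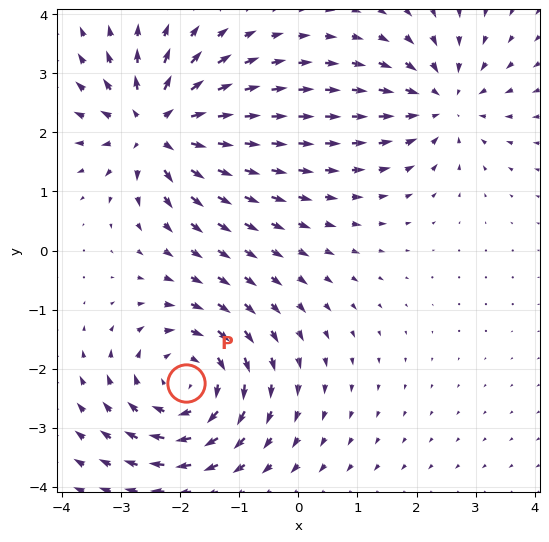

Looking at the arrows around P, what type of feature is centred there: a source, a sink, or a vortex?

At P (-1.9, -2.2) the arrows circulate clockwise. Divergence ≈0, curl about -4 — near-zero divergence with nonzero curl is a vortex.

vortex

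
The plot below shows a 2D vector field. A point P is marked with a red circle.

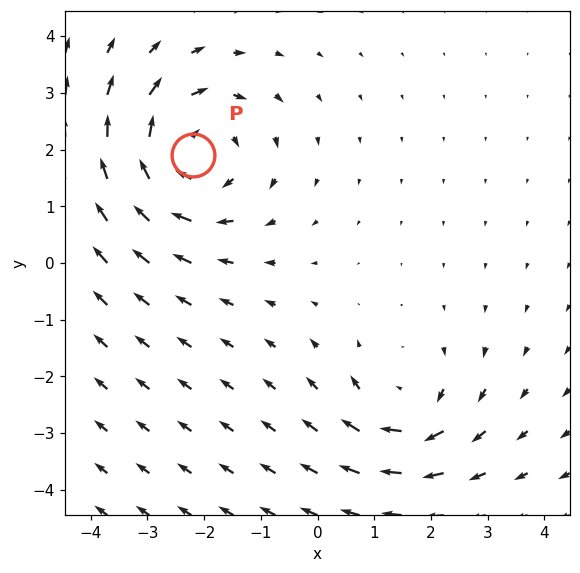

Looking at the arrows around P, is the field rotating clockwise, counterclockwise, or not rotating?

clockwise

Near P at (-2.2, 1.9) the arrows circulate clockwise. The curl (z-component) there is about -4; negative curl means clockwise rotation.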